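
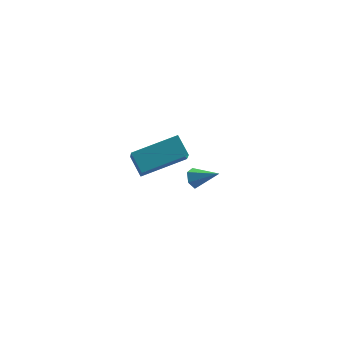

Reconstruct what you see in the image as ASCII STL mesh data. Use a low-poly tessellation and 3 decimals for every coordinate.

solid 
facet normal -0.720 0.462 -0.518
outer loop
vertex 0.095 -0.055 -3.599
vertex -0.196 0.009 -3.137
vertex 0.163 0.395 -3.292
endloop
endfacet
facet normal 0.881 0.169 -0.443
outer loop
vertex 0.095 -0.055 -3.599
vertex 0.163 0.395 -3.292
vertex 0.796 -0.629 -2.423
endloop
endfacet
facet normal -0.720 0.461 -0.518
outer loop
vertex 0.163 0.395 -3.292
vertex -0.196 0.009 -3.137
vertex -0.128 0.46 -2.83
endloop
endfacet
facet normal 0.660 0.680 0.320
outer loop
vertex 0.163 0.395 -3.292
vertex -0.128 0.46 -2.83
vertex 0.796 -0.629 -2.423
endloop
endfacet
facet normal -0.720 0.461 -0.518
outer loop
vertex -0.128 0.46 -2.83
vertex -0.196 0.009 -3.137
vertex -0.487 0.074 -2.675
endloop
endfacet
facet normal 0.015 0.361 0.932
outer loop
vertex -0.128 0.46 -2.83
vertex -0.487 0.074 -2.675
vertex 0.796 -0.629 -2.423
endloop
endfacet
facet normal -0.719 0.463 -0.518
outer loop
vertex -0.487 0.074 -2.675
vertex -0.196 0.009 -3.137
vertex -0.556 -0.377 -2.982
endloop
endfacet
facet normal -0.411 -0.469 0.782
outer loop
vertex -0.487 0.074 -2.675
vertex -0.556 -0.377 -2.982
vertex 0.796 -0.629 -2.423
endloop
endfacet
facet normal -0.720 0.464 -0.516
outer loop
vertex -0.556 -0.377 -2.982
vertex -0.196 0.009 -3.137
vertex -0.265 -0.441 -3.445
endloop
endfacet
facet normal -0.190 -0.982 0.016
outer loop
vertex -0.556 -0.377 -2.982
vertex -0.265 -0.441 -3.445
vertex 0.796 -0.629 -2.423
endloop
endfacet
facet normal -0.719 0.464 -0.517
outer loop
vertex -0.265 -0.441 -3.445
vertex -0.196 0.009 -3.137
vertex 0.095 -0.055 -3.599
endloop
endfacet
facet normal 0.456 -0.662 -0.595
outer loop
vertex -0.265 -0.441 -3.445
vertex 0.095 -0.055 -3.599
vertex 0.796 -0.629 -2.423
endloop
endfacet
facet normal -0.969 -0.106 -0.222
outer loop
vertex -3.89 -3.583 3.133
vertex -3.718 -2.677 1.95
vertex -3.657 -4.428 2.519
endloop
endfacet
facet normal -0.115 -0.604 0.788
outer loop
vertex -1.602 -4.203 2.99
vertex -3.89 -3.583 3.133
vertex -3.657 -4.428 2.519
endloop
endfacet
facet normal -0.969 -0.106 -0.222
outer loop
vertex -3.657 -4.428 2.519
vertex -3.718 -2.677 1.95
vertex -3.485 -3.522 1.336
endloop
endfacet
facet normal 0.218 -0.790 -0.573
outer loop
vertex -3.485 -3.522 1.336
vertex -1.602 -4.203 2.99
vertex -3.657 -4.428 2.519
endloop
endfacet
facet normal -0.218 0.790 0.573
outer loop
vertex -3.89 -3.583 3.133
vertex -1.663 -2.452 2.421
vertex -3.718 -2.677 1.95
endloop
endfacet
facet normal -0.115 -0.604 0.788
outer loop
vertex -1.835 -3.358 3.604
vertex -3.89 -3.583 3.133
vertex -1.602 -4.203 2.99
endloop
endfacet
facet normal -0.218 0.790 0.573
outer loop
vertex -1.835 -3.358 3.604
vertex -1.663 -2.452 2.421
vertex -3.89 -3.583 3.133
endloop
endfacet
facet normal 0.115 0.604 -0.788
outer loop
vertex -3.718 -2.677 1.95
vertex -1.663 -2.452 2.421
vertex -3.485 -3.522 1.336
endloop
endfacet
facet normal 0.218 -0.790 -0.573
outer loop
vertex -1.43 -3.297 1.807
vertex -1.602 -4.203 2.99
vertex -3.485 -3.522 1.336
endloop
endfacet
facet normal 0.115 0.604 -0.788
outer loop
vertex -3.485 -3.522 1.336
vertex -1.663 -2.452 2.421
vertex -1.43 -3.297 1.807
endloop
endfacet
facet normal 0.969 0.106 0.222
outer loop
vertex -1.43 -3.297 1.807
vertex -1.835 -3.358 3.604
vertex -1.602 -4.203 2.99
endloop
endfacet
facet normal 0.969 0.106 0.222
outer loop
vertex -1.663 -2.452 2.421
vertex -1.835 -3.358 3.604
vertex -1.43 -3.297 1.807
endloop
endfacet

endsolid


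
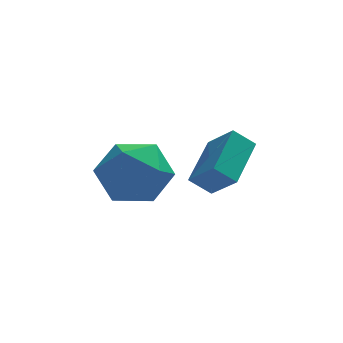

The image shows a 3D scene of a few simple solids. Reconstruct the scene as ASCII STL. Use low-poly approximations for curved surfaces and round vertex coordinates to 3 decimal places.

solid 
facet normal -0.755 0.138 0.641
outer loop
vertex 2.029 1.03 3.791
vertex 2.849 2.467 4.448
vertex 1.442 1.752 2.943
endloop
endfacet
facet normal -0.461 -0.807 -0.368
outer loop
vertex 2.091 1.633 2.392
vertex 2.029 1.03 3.791
vertex 1.442 1.752 2.943
endloop
endfacet
facet normal -0.755 0.138 0.641
outer loop
vertex 1.442 1.752 2.943
vertex 2.849 2.467 4.448
vertex 2.261 3.189 3.599
endloop
endfacet
facet normal -0.467 0.573 -0.673
outer loop
vertex 2.261 3.189 3.599
vertex 2.091 1.633 2.392
vertex 1.442 1.752 2.943
endloop
endfacet
facet normal 0.466 -0.574 0.673
outer loop
vertex 2.029 1.03 3.791
vertex 3.498 2.348 3.897
vertex 2.849 2.467 4.448
endloop
endfacet
facet normal -0.460 -0.808 -0.369
outer loop
vertex 2.679 0.911 3.241
vertex 2.029 1.03 3.791
vertex 2.091 1.633 2.392
endloop
endfacet
facet normal 0.466 -0.573 0.674
outer loop
vertex 2.679 0.911 3.241
vertex 3.498 2.348 3.897
vertex 2.029 1.03 3.791
endloop
endfacet
facet normal 0.461 0.808 0.368
outer loop
vertex 2.849 2.467 4.448
vertex 3.498 2.348 3.897
vertex 2.261 3.189 3.599
endloop
endfacet
facet normal -0.465 0.574 -0.674
outer loop
vertex 2.911 3.07 3.049
vertex 2.091 1.633 2.392
vertex 2.261 3.189 3.599
endloop
endfacet
facet normal 0.460 0.808 0.369
outer loop
vertex 2.261 3.189 3.599
vertex 3.498 2.348 3.897
vertex 2.911 3.07 3.049
endloop
endfacet
facet normal 0.755 -0.138 -0.641
outer loop
vertex 2.911 3.07 3.049
vertex 2.679 0.911 3.241
vertex 2.091 1.633 2.392
endloop
endfacet
facet normal 0.755 -0.138 -0.641
outer loop
vertex 3.498 2.348 3.897
vertex 2.679 0.911 3.241
vertex 2.911 3.07 3.049
endloop
endfacet
facet normal -0.695 0.175 0.697
outer loop
vertex -1.236 1.805 3.549
vertex -0.447 1.453 4.425
vertex -0.496 2.633 4.079
endloop
endfacet
facet normal -0.781 0.610 0.137
outer loop
vertex -1.236 1.805 3.549
vertex -0.496 2.633 4.079
vertex -0.684 2.665 2.864
endloop
endfacet
facet normal -0.872 0.206 -0.444
outer loop
vertex -1.236 1.805 3.549
vertex -0.684 2.665 2.864
vertex -0.752 1.505 2.459
endloop
endfacet
facet normal -0.844 -0.478 -0.243
outer loop
vertex -1.236 1.805 3.549
vertex -0.752 1.505 2.459
vertex -0.606 0.756 3.424
endloop
endfacet
facet normal -0.735 -0.496 0.462
outer loop
vertex -1.236 1.805 3.549
vertex -0.606 0.756 3.424
vertex -0.447 1.453 4.425
endloop
endfacet
facet normal -0.177 0.983 0.053
outer loop
vertex -0.684 2.665 2.864
vertex -0.496 2.633 4.079
vertex 0.446 2.844 3.316
endloop
endfacet
facet normal -0.040 0.280 0.959
outer loop
vertex -0.496 2.633 4.079
vertex -0.447 1.453 4.425
vertex 0.592 2.095 4.281
endloop
endfacet
facet normal -0.104 -0.808 0.579
outer loop
vertex -0.447 1.453 4.425
vertex -0.606 0.756 3.424
vertex 0.524 0.935 3.876
endloop
endfacet
facet normal -0.281 -0.778 -0.562
outer loop
vertex -0.606 0.756 3.424
vertex -0.752 1.505 2.459
vertex 0.336 0.967 2.661
endloop
endfacet
facet normal -0.326 0.329 -0.886
outer loop
vertex -0.752 1.505 2.459
vertex -0.684 2.665 2.864
vertex 0.287 2.147 2.315
endloop
endfacet
facet normal 0.844 0.478 0.243
outer loop
vertex 1.076 1.795 3.191
vertex 0.446 2.844 3.316
vertex 0.592 2.095 4.281
endloop
endfacet
facet normal 0.872 -0.206 0.444
outer loop
vertex 1.076 1.795 3.191
vertex 0.592 2.095 4.281
vertex 0.524 0.935 3.876
endloop
endfacet
facet normal 0.781 -0.610 -0.137
outer loop
vertex 1.076 1.795 3.191
vertex 0.524 0.935 3.876
vertex 0.336 0.967 2.661
endloop
endfacet
facet normal 0.695 -0.175 -0.697
outer loop
vertex 1.076 1.795 3.191
vertex 0.336 0.967 2.661
vertex 0.287 2.147 2.315
endloop
endfacet
facet normal 0.735 0.496 -0.462
outer loop
vertex 1.076 1.795 3.191
vertex 0.287 2.147 2.315
vertex 0.446 2.844 3.316
endloop
endfacet
facet normal 0.281 0.778 0.562
outer loop
vertex 0.592 2.095 4.281
vertex 0.446 2.844 3.316
vertex -0.496 2.633 4.079
endloop
endfacet
facet normal 0.326 -0.329 0.886
outer loop
vertex 0.524 0.935 3.876
vertex 0.592 2.095 4.281
vertex -0.447 1.453 4.425
endloop
endfacet
facet normal 0.177 -0.983 -0.053
outer loop
vertex 0.336 0.967 2.661
vertex 0.524 0.935 3.876
vertex -0.606 0.756 3.424
endloop
endfacet
facet normal 0.040 -0.280 -0.959
outer loop
vertex 0.287 2.147 2.315
vertex 0.336 0.967 2.661
vertex -0.752 1.505 2.459
endloop
endfacet
facet normal 0.104 0.808 -0.579
outer loop
vertex 0.446 2.844 3.316
vertex 0.287 2.147 2.315
vertex -0.684 2.665 2.864
endloop
endfacet

endsolid


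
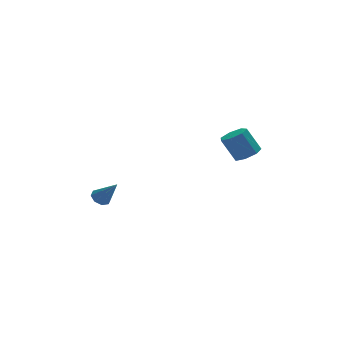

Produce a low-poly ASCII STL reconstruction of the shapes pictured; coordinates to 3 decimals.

solid 
facet normal 0.425 -0.248 -0.871
outer loop
vertex 4.349 2.035 0.935
vertex 3.793 1.602 0.787
vertex 3.874 2.3 0.628
endloop
endfacet
facet normal 0.492 0.871 -0.009
outer loop
vertex 4.349 2.035 0.935
vertex 3.874 2.3 0.628
vertex 3.743 2.39 2.18
endloop
endfacet
facet normal 0.492 0.871 -0.009
outer loop
vertex 3.743 2.39 2.18
vertex 3.874 2.3 0.628
vertex 3.268 2.655 1.873
endloop
endfacet
facet normal -0.424 0.249 0.871
outer loop
vertex 3.743 2.39 2.18
vertex 3.268 2.655 1.873
vertex 3.187 1.958 2.033
endloop
endfacet
facet normal 0.424 -0.248 -0.871
outer loop
vertex 3.874 2.3 0.628
vertex 3.793 1.602 0.787
vertex 3.338 2.039 0.441
endloop
endfacet
facet normal -0.290 0.874 -0.390
outer loop
vertex 3.874 2.3 0.628
vertex 3.338 2.039 0.441
vertex 3.268 2.655 1.873
endloop
endfacet
facet normal -0.288 0.875 -0.390
outer loop
vertex 3.268 2.655 1.873
vertex 3.338 2.039 0.441
vertex 2.731 2.395 1.686
endloop
endfacet
facet normal -0.424 0.249 0.871
outer loop
vertex 3.268 2.655 1.873
vertex 2.731 2.395 1.686
vertex 3.187 1.958 2.033
endloop
endfacet
facet normal 0.423 -0.249 -0.871
outer loop
vertex 3.338 2.039 0.441
vertex 3.793 1.602 0.787
vertex 3.144 1.45 0.515
endloop
endfacet
facet normal -0.851 0.220 -0.478
outer loop
vertex 3.338 2.039 0.441
vertex 3.144 1.45 0.515
vertex 2.731 2.395 1.686
endloop
endfacet
facet normal -0.851 0.219 -0.477
outer loop
vertex 2.731 2.395 1.686
vertex 3.144 1.45 0.515
vertex 2.538 1.805 1.76
endloop
endfacet
facet normal -0.425 0.248 0.871
outer loop
vertex 2.731 2.395 1.686
vertex 2.538 1.805 1.76
vertex 3.187 1.958 2.033
endloop
endfacet
facet normal 0.423 -0.249 -0.871
outer loop
vertex 3.144 1.45 0.515
vertex 3.793 1.602 0.787
vertex 3.439 0.975 0.794
endloop
endfacet
facet normal -0.773 -0.600 -0.205
outer loop
vertex 3.144 1.45 0.515
vertex 3.439 0.975 0.794
vertex 2.538 1.805 1.76
endloop
endfacet
facet normal -0.773 -0.601 -0.204
outer loop
vertex 2.538 1.805 1.76
vertex 3.439 0.975 0.794
vertex 2.833 1.331 2.04
endloop
endfacet
facet normal -0.425 0.250 0.870
outer loop
vertex 2.538 1.805 1.76
vertex 2.833 1.331 2.04
vertex 3.187 1.958 2.033
endloop
endfacet
facet normal 0.424 -0.249 -0.871
outer loop
vertex 3.439 0.975 0.794
vertex 3.793 1.602 0.787
vertex 4.001 0.973 1.068
endloop
endfacet
facet normal -0.112 -0.969 0.222
outer loop
vertex 3.439 0.975 0.794
vertex 4.001 0.973 1.068
vertex 2.833 1.331 2.04
endloop
endfacet
facet normal -0.113 -0.969 0.221
outer loop
vertex 2.833 1.331 2.04
vertex 4.001 0.973 1.068
vertex 3.395 1.328 2.314
endloop
endfacet
facet normal -0.423 0.249 0.871
outer loop
vertex 2.833 1.331 2.04
vertex 3.395 1.328 2.314
vertex 3.187 1.958 2.033
endloop
endfacet
facet normal 0.425 -0.249 -0.871
outer loop
vertex 4.001 0.973 1.068
vertex 3.793 1.602 0.787
vertex 4.406 1.444 1.131
endloop
endfacet
facet normal 0.632 -0.608 0.481
outer loop
vertex 4.001 0.973 1.068
vertex 4.406 1.444 1.131
vertex 3.395 1.328 2.314
endloop
endfacet
facet normal 0.633 -0.606 0.481
outer loop
vertex 3.395 1.328 2.314
vertex 4.406 1.444 1.131
vertex 3.8 1.8 2.376
endloop
endfacet
facet normal -0.423 0.249 0.871
outer loop
vertex 3.395 1.328 2.314
vertex 3.8 1.8 2.376
vertex 3.187 1.958 2.033
endloop
endfacet
facet normal 0.425 -0.248 -0.871
outer loop
vertex 4.406 1.444 1.131
vertex 3.793 1.602 0.787
vertex 4.349 2.035 0.935
endloop
endfacet
facet normal 0.901 0.212 0.378
outer loop
vertex 4.406 1.444 1.131
vertex 4.349 2.035 0.935
vertex 3.8 1.8 2.376
endloop
endfacet
facet normal 0.901 0.213 0.378
outer loop
vertex 3.8 1.8 2.376
vertex 4.349 2.035 0.935
vertex 3.743 2.39 2.18
endloop
endfacet
facet normal -0.423 0.249 0.871
outer loop
vertex 3.8 1.8 2.376
vertex 3.743 2.39 2.18
vertex 3.187 1.958 2.033
endloop
endfacet
facet normal -0.371 0.550 -0.748
outer loop
vertex -2.427 3.201 -1.987
vertex -2.922 3.155 -1.775
vertex -2.514 3.505 -1.72
endloop
endfacet
facet normal 0.975 0.205 0.084
outer loop
vertex -2.427 3.201 -1.987
vertex -2.514 3.505 -1.72
vertex -2.358 2.325 -0.645
endloop
endfacet
facet normal -0.371 0.550 -0.749
outer loop
vertex -2.514 3.505 -1.72
vertex -2.922 3.155 -1.775
vertex -2.84 3.604 -1.486
endloop
endfacet
facet normal 0.582 0.588 0.562
outer loop
vertex -2.514 3.505 -1.72
vertex -2.84 3.604 -1.486
vertex -2.358 2.325 -0.645
endloop
endfacet
facet normal -0.375 0.549 -0.747
outer loop
vertex -2.84 3.604 -1.486
vertex -2.922 3.155 -1.775
vertex -3.213 3.439 -1.42
endloop
endfacet
facet normal -0.083 0.526 0.847
outer loop
vertex -2.84 3.604 -1.486
vertex -3.213 3.439 -1.42
vertex -2.358 2.325 -0.645
endloop
endfacet
facet normal -0.374 0.550 -0.747
outer loop
vertex -3.213 3.439 -1.42
vertex -2.922 3.155 -1.775
vertex -3.416 3.108 -1.562
endloop
endfacet
facet normal -0.631 0.055 0.774
outer loop
vertex -3.213 3.439 -1.42
vertex -3.416 3.108 -1.562
vertex -2.358 2.325 -0.645
endloop
endfacet
facet normal -0.374 0.549 -0.747
outer loop
vertex -3.416 3.108 -1.562
vertex -2.922 3.155 -1.775
vertex -3.329 2.804 -1.829
endloop
endfacet
facet normal -0.741 -0.550 0.385
outer loop
vertex -3.416 3.108 -1.562
vertex -3.329 2.804 -1.829
vertex -2.358 2.325 -0.645
endloop
endfacet
facet normal -0.374 0.549 -0.748
outer loop
vertex -3.329 2.804 -1.829
vertex -2.922 3.155 -1.775
vertex -3.003 2.706 -2.064
endloop
endfacet
facet normal -0.347 -0.933 -0.093
outer loop
vertex -3.329 2.804 -1.829
vertex -3.003 2.706 -2.064
vertex -2.358 2.325 -0.645
endloop
endfacet
facet normal -0.372 0.549 -0.749
outer loop
vertex -3.003 2.706 -2.064
vertex -2.922 3.155 -1.775
vertex -2.63 2.87 -2.129
endloop
endfacet
facet normal 0.317 -0.870 -0.378
outer loop
vertex -3.003 2.706 -2.064
vertex -2.63 2.87 -2.129
vertex -2.358 2.325 -0.645
endloop
endfacet
facet normal -0.372 0.549 -0.749
outer loop
vertex -2.63 2.87 -2.129
vertex -2.922 3.155 -1.775
vertex -2.427 3.201 -1.987
endloop
endfacet
facet normal 0.865 -0.399 -0.305
outer loop
vertex -2.63 2.87 -2.129
vertex -2.427 3.201 -1.987
vertex -2.358 2.325 -0.645
endloop
endfacet

endsolid


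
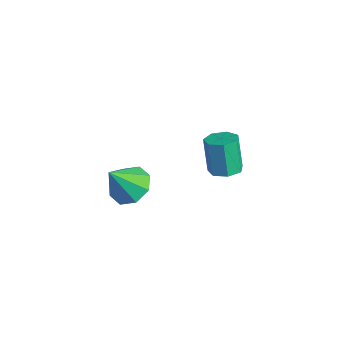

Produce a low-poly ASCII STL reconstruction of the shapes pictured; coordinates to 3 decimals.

solid 
facet normal 0.353 -0.092 -0.931
outer loop
vertex 0.323 3.281 -4.407
vertex -0.344 3.617 -4.693
vertex 0.337 3.972 -4.47
endloop
endfacet
facet normal 0.935 0.013 0.353
outer loop
vertex 0.323 3.281 -4.407
vertex 0.337 3.972 -4.47
vertex -0.309 3.447 -2.74
endloop
endfacet
facet normal 0.936 0.012 0.353
outer loop
vertex -0.309 3.447 -2.74
vertex 0.337 3.972 -4.47
vertex -0.294 4.138 -2.804
endloop
endfacet
facet normal -0.353 0.094 0.931
outer loop
vertex -0.309 3.447 -2.74
vertex -0.294 4.138 -2.804
vertex -0.976 3.783 -3.027
endloop
endfacet
facet normal 0.354 -0.094 -0.931
outer loop
vertex 0.337 3.972 -4.47
vertex -0.344 3.617 -4.693
vertex -0.161 4.396 -4.702
endloop
endfacet
facet normal 0.600 0.786 0.149
outer loop
vertex 0.337 3.972 -4.47
vertex -0.161 4.396 -4.702
vertex -0.294 4.138 -2.804
endloop
endfacet
facet normal 0.599 0.787 0.149
outer loop
vertex -0.294 4.138 -2.804
vertex -0.161 4.396 -4.702
vertex -0.793 4.562 -3.035
endloop
endfacet
facet normal -0.353 0.092 0.931
outer loop
vertex -0.294 4.138 -2.804
vertex -0.793 4.562 -3.035
vertex -0.976 3.783 -3.027
endloop
endfacet
facet normal 0.353 -0.094 -0.931
outer loop
vertex -0.161 4.396 -4.702
vertex -0.344 3.617 -4.693
vertex -0.798 4.233 -4.927
endloop
endfacet
facet normal -0.188 0.968 -0.168
outer loop
vertex -0.161 4.396 -4.702
vertex -0.798 4.233 -4.927
vertex -0.793 4.562 -3.035
endloop
endfacet
facet normal -0.189 0.968 -0.168
outer loop
vertex -0.793 4.562 -3.035
vertex -0.798 4.233 -4.927
vertex -1.429 4.399 -3.26
endloop
endfacet
facet normal -0.353 0.093 0.931
outer loop
vertex -0.793 4.562 -3.035
vertex -1.429 4.399 -3.26
vertex -0.976 3.783 -3.027
endloop
endfacet
facet normal 0.353 -0.093 -0.931
outer loop
vertex -0.798 4.233 -4.927
vertex -0.344 3.617 -4.693
vertex -1.093 3.607 -4.976
endloop
endfacet
facet normal -0.834 0.421 -0.357
outer loop
vertex -0.798 4.233 -4.927
vertex -1.093 3.607 -4.976
vertex -1.429 4.399 -3.26
endloop
endfacet
facet normal -0.834 0.421 -0.357
outer loop
vertex -1.429 4.399 -3.26
vertex -1.093 3.607 -4.976
vertex -1.724 3.773 -3.309
endloop
endfacet
facet normal -0.352 0.093 0.931
outer loop
vertex -1.429 4.399 -3.26
vertex -1.724 3.773 -3.309
vertex -0.976 3.783 -3.027
endloop
endfacet
facet normal 0.353 -0.093 -0.931
outer loop
vertex -1.093 3.607 -4.976
vertex -0.344 3.617 -4.693
vertex -0.824 2.988 -4.812
endloop
endfacet
facet normal -0.852 -0.444 -0.278
outer loop
vertex -1.093 3.607 -4.976
vertex -0.824 2.988 -4.812
vertex -1.724 3.773 -3.309
endloop
endfacet
facet normal -0.852 -0.444 -0.278
outer loop
vertex -1.724 3.773 -3.309
vertex -0.824 2.988 -4.812
vertex -1.455 3.154 -3.146
endloop
endfacet
facet normal -0.352 0.092 0.931
outer loop
vertex -1.724 3.773 -3.309
vertex -1.455 3.154 -3.146
vertex -0.976 3.783 -3.027
endloop
endfacet
facet normal 0.353 -0.093 -0.931
outer loop
vertex -0.824 2.988 -4.812
vertex -0.344 3.617 -4.693
vertex -0.194 2.843 -4.559
endloop
endfacet
facet normal -0.228 -0.974 0.011
outer loop
vertex -0.824 2.988 -4.812
vertex -0.194 2.843 -4.559
vertex -1.455 3.154 -3.146
endloop
endfacet
facet normal -0.228 -0.974 0.011
outer loop
vertex -1.455 3.154 -3.146
vertex -0.194 2.843 -4.559
vertex -0.825 3.009 -2.893
endloop
endfacet
facet normal -0.353 0.092 0.931
outer loop
vertex -1.455 3.154 -3.146
vertex -0.825 3.009 -2.893
vertex -0.976 3.783 -3.027
endloop
endfacet
facet normal 0.352 -0.093 -0.931
outer loop
vertex -0.194 2.843 -4.559
vertex -0.344 3.617 -4.693
vertex 0.323 3.281 -4.407
endloop
endfacet
facet normal 0.567 -0.770 0.292
outer loop
vertex -0.194 2.843 -4.559
vertex 0.323 3.281 -4.407
vertex -0.825 3.009 -2.893
endloop
endfacet
facet normal 0.567 -0.770 0.292
outer loop
vertex -0.825 3.009 -2.893
vertex 0.323 3.281 -4.407
vertex -0.309 3.447 -2.74
endloop
endfacet
facet normal -0.354 0.092 0.931
outer loop
vertex -0.825 3.009 -2.893
vertex -0.309 3.447 -2.74
vertex -0.976 3.783 -3.027
endloop
endfacet
facet normal 0.037 0.551 -0.834
outer loop
vertex 0.689 -2.445 -2.683
vertex 0.232 -1.675 -2.194
vertex 1.199 -1.962 -2.341
endloop
endfacet
facet normal 0.650 -0.754 0.096
outer loop
vertex 0.689 -2.445 -2.683
vertex 1.199 -1.962 -2.341
vertex 0.168 -2.645 -0.726
endloop
endfacet
facet normal 0.037 0.551 -0.834
outer loop
vertex 1.199 -1.962 -2.341
vertex 0.232 -1.675 -2.194
vertex 1.143 -1.312 -1.914
endloop
endfacet
facet normal 0.862 -0.225 0.455
outer loop
vertex 1.199 -1.962 -2.341
vertex 1.143 -1.312 -1.914
vertex 0.168 -2.645 -0.726
endloop
endfacet
facet normal 0.036 0.551 -0.833
outer loop
vertex 1.143 -1.312 -1.914
vertex 0.232 -1.675 -2.194
vertex 0.553 -0.874 -1.65
endloop
endfacet
facet normal 0.560 0.285 0.778
outer loop
vertex 1.143 -1.312 -1.914
vertex 0.553 -0.874 -1.65
vertex 0.168 -2.645 -0.726
endloop
endfacet
facet normal 0.037 0.551 -0.834
outer loop
vertex 0.553 -0.874 -1.65
vertex 0.232 -1.675 -2.194
vertex -0.225 -0.905 -1.705
endloop
endfacet
facet normal -0.081 0.475 0.876
outer loop
vertex 0.553 -0.874 -1.65
vertex -0.225 -0.905 -1.705
vertex 0.168 -2.645 -0.726
endloop
endfacet
facet normal 0.037 0.551 -0.834
outer loop
vertex -0.225 -0.905 -1.705
vertex 0.232 -1.675 -2.194
vertex -0.735 -1.387 -2.046
endloop
endfacet
facet normal -0.684 0.234 0.691
outer loop
vertex -0.225 -0.905 -1.705
vertex -0.735 -1.387 -2.046
vertex 0.168 -2.645 -0.726
endloop
endfacet
facet normal 0.036 0.550 -0.834
outer loop
vertex -0.735 -1.387 -2.046
vertex 0.232 -1.675 -2.194
vertex -0.679 -2.038 -2.473
endloop
endfacet
facet normal -0.896 -0.295 0.332
outer loop
vertex -0.735 -1.387 -2.046
vertex -0.679 -2.038 -2.473
vertex 0.168 -2.645 -0.726
endloop
endfacet
facet normal 0.036 0.551 -0.834
outer loop
vertex -0.679 -2.038 -2.473
vertex 0.232 -1.675 -2.194
vertex -0.089 -2.476 -2.737
endloop
endfacet
facet normal -0.594 -0.805 0.008
outer loop
vertex -0.679 -2.038 -2.473
vertex -0.089 -2.476 -2.737
vertex 0.168 -2.645 -0.726
endloop
endfacet
facet normal 0.036 0.551 -0.834
outer loop
vertex -0.089 -2.476 -2.737
vertex 0.232 -1.675 -2.194
vertex 0.689 -2.445 -2.683
endloop
endfacet
facet normal 0.046 -0.995 -0.089
outer loop
vertex -0.089 -2.476 -2.737
vertex 0.689 -2.445 -2.683
vertex 0.168 -2.645 -0.726
endloop
endfacet

endsolid


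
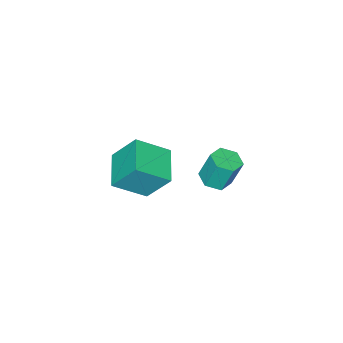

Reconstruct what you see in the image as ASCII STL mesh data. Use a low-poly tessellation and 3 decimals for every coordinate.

solid 
facet normal -0.639 0.528 -0.559
outer loop
vertex -0.815 -2.237 -0.365
vertex 0.619 -1.003 -0.838
vertex -0.378 -3.335 -1.903
endloop
endfacet
facet normal -0.736 -0.633 0.243
outer loop
vertex 0.881 -4.377 -0.802
vertex -0.815 -2.237 -0.365
vertex -0.378 -3.335 -1.903
endloop
endfacet
facet normal -0.639 0.528 -0.559
outer loop
vertex -0.378 -3.335 -1.903
vertex 0.619 -1.003 -0.838
vertex 1.056 -2.102 -2.376
endloop
endfacet
facet normal 0.225 -0.566 -0.793
outer loop
vertex 1.056 -2.102 -2.376
vertex 0.881 -4.377 -0.802
vertex -0.378 -3.335 -1.903
endloop
endfacet
facet normal -0.225 0.566 0.793
outer loop
vertex -0.815 -2.237 -0.365
vertex 1.878 -2.045 0.263
vertex 0.619 -1.003 -0.838
endloop
endfacet
facet normal -0.735 -0.632 0.243
outer loop
vertex 0.444 -3.278 0.736
vertex -0.815 -2.237 -0.365
vertex 0.881 -4.377 -0.802
endloop
endfacet
facet normal -0.225 0.566 0.793
outer loop
vertex 0.444 -3.278 0.736
vertex 1.878 -2.045 0.263
vertex -0.815 -2.237 -0.365
endloop
endfacet
facet normal 0.736 0.632 -0.243
outer loop
vertex 0.619 -1.003 -0.838
vertex 1.878 -2.045 0.263
vertex 1.056 -2.102 -2.376
endloop
endfacet
facet normal 0.225 -0.566 -0.793
outer loop
vertex 2.315 -3.143 -1.275
vertex 0.881 -4.377 -0.802
vertex 1.056 -2.102 -2.376
endloop
endfacet
facet normal 0.735 0.633 -0.243
outer loop
vertex 1.056 -2.102 -2.376
vertex 1.878 -2.045 0.263
vertex 2.315 -3.143 -1.275
endloop
endfacet
facet normal 0.639 -0.528 0.559
outer loop
vertex 2.315 -3.143 -1.275
vertex 0.444 -3.278 0.736
vertex 0.881 -4.377 -0.802
endloop
endfacet
facet normal 0.639 -0.529 0.559
outer loop
vertex 1.878 -2.045 0.263
vertex 0.444 -3.278 0.736
vertex 2.315 -3.143 -1.275
endloop
endfacet
facet normal 0.137 -0.301 -0.944
outer loop
vertex 2.011 2.073 1.829
vertex 1.248 2.023 1.734
vertex 1.613 2.682 1.577
endloop
endfacet
facet normal 0.845 0.533 -0.047
outer loop
vertex 2.011 2.073 1.829
vertex 1.613 2.682 1.577
vertex 1.794 2.548 3.32
endloop
endfacet
facet normal 0.846 0.532 -0.047
outer loop
vertex 1.794 2.548 3.32
vertex 1.613 2.682 1.577
vertex 1.397 3.157 3.069
endloop
endfacet
facet normal -0.137 0.300 0.944
outer loop
vertex 1.794 2.548 3.32
vertex 1.397 3.157 3.069
vertex 1.032 2.497 3.226
endloop
endfacet
facet normal 0.136 -0.300 -0.944
outer loop
vertex 1.613 2.682 1.577
vertex 1.248 2.023 1.734
vertex 0.85 2.632 1.483
endloop
endfacet
facet normal -0.025 0.952 -0.307
outer loop
vertex 1.613 2.682 1.577
vertex 0.85 2.632 1.483
vertex 1.397 3.157 3.069
endloop
endfacet
facet normal -0.024 0.952 -0.307
outer loop
vertex 1.397 3.157 3.069
vertex 0.85 2.632 1.483
vertex 0.634 3.107 2.974
endloop
endfacet
facet normal -0.137 0.300 0.944
outer loop
vertex 1.397 3.157 3.069
vertex 0.634 3.107 2.974
vertex 1.032 2.497 3.226
endloop
endfacet
facet normal 0.137 -0.300 -0.944
outer loop
vertex 0.85 2.632 1.483
vertex 1.248 2.023 1.734
vertex 0.486 1.972 1.64
endloop
endfacet
facet normal -0.870 0.418 -0.259
outer loop
vertex 0.85 2.632 1.483
vertex 0.486 1.972 1.64
vertex 0.634 3.107 2.974
endloop
endfacet
facet normal -0.870 0.419 -0.260
outer loop
vertex 0.634 3.107 2.974
vertex 0.486 1.972 1.64
vertex 0.269 2.447 3.131
endloop
endfacet
facet normal -0.137 0.300 0.944
outer loop
vertex 0.634 3.107 2.974
vertex 0.269 2.447 3.131
vertex 1.032 2.497 3.226
endloop
endfacet
facet normal 0.137 -0.300 -0.944
outer loop
vertex 0.486 1.972 1.64
vertex 1.248 2.023 1.734
vertex 0.883 1.363 1.891
endloop
endfacet
facet normal -0.845 -0.532 0.046
outer loop
vertex 0.486 1.972 1.64
vertex 0.883 1.363 1.891
vertex 0.269 2.447 3.131
endloop
endfacet
facet normal -0.845 -0.533 0.047
outer loop
vertex 0.269 2.447 3.131
vertex 0.883 1.363 1.891
vertex 0.667 1.838 3.383
endloop
endfacet
facet normal -0.137 0.301 0.944
outer loop
vertex 0.269 2.447 3.131
vertex 0.667 1.838 3.383
vertex 1.032 2.497 3.226
endloop
endfacet
facet normal 0.137 -0.300 -0.944
outer loop
vertex 0.883 1.363 1.891
vertex 1.248 2.023 1.734
vertex 1.646 1.413 1.986
endloop
endfacet
facet normal 0.024 -0.952 0.306
outer loop
vertex 0.883 1.363 1.891
vertex 1.646 1.413 1.986
vertex 0.667 1.838 3.383
endloop
endfacet
facet normal 0.025 -0.951 0.307
outer loop
vertex 0.667 1.838 3.383
vertex 1.646 1.413 1.986
vertex 1.43 1.888 3.477
endloop
endfacet
facet normal -0.136 0.300 0.944
outer loop
vertex 0.667 1.838 3.383
vertex 1.43 1.888 3.477
vertex 1.032 2.497 3.226
endloop
endfacet
facet normal 0.137 -0.300 -0.944
outer loop
vertex 1.646 1.413 1.986
vertex 1.248 2.023 1.734
vertex 2.011 2.073 1.829
endloop
endfacet
facet normal 0.870 -0.419 0.260
outer loop
vertex 1.646 1.413 1.986
vertex 2.011 2.073 1.829
vertex 1.43 1.888 3.477
endloop
endfacet
facet normal 0.870 -0.418 0.260
outer loop
vertex 1.43 1.888 3.477
vertex 2.011 2.073 1.829
vertex 1.794 2.548 3.32
endloop
endfacet
facet normal -0.137 0.300 0.944
outer loop
vertex 1.43 1.888 3.477
vertex 1.794 2.548 3.32
vertex 1.032 2.497 3.226
endloop
endfacet

endsolid


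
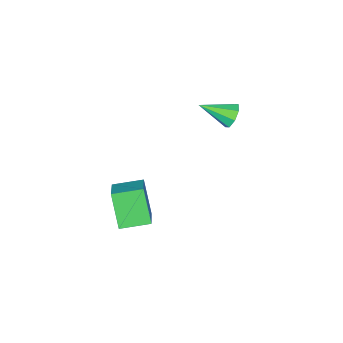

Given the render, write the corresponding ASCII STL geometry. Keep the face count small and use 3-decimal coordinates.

solid 
facet normal -0.838 0.524 0.154
outer loop
vertex 1.171 -1.589 -1.867
vertex 1.455 -0.692 -3.377
vertex 0.257 -2.79 -2.753
endloop
endfacet
facet normal -0.160 -0.504 0.849
outer loop
vertex 1.405 -3.508 -2.963
vertex 1.171 -1.589 -1.867
vertex 0.257 -2.79 -2.753
endloop
endfacet
facet normal -0.838 0.524 0.153
outer loop
vertex 0.257 -2.79 -2.753
vertex 1.455 -0.692 -3.377
vertex 0.542 -1.893 -4.263
endloop
endfacet
facet normal -0.522 -0.686 -0.506
outer loop
vertex 0.542 -1.893 -4.263
vertex 1.405 -3.508 -2.963
vertex 0.257 -2.79 -2.753
endloop
endfacet
facet normal 0.522 0.687 0.506
outer loop
vertex 1.171 -1.589 -1.867
vertex 2.603 -1.41 -3.587
vertex 1.455 -0.692 -3.377
endloop
endfacet
facet normal -0.160 -0.504 0.849
outer loop
vertex 2.318 -2.307 -2.077
vertex 1.171 -1.589 -1.867
vertex 1.405 -3.508 -2.963
endloop
endfacet
facet normal 0.522 0.686 0.506
outer loop
vertex 2.318 -2.307 -2.077
vertex 2.603 -1.41 -3.587
vertex 1.171 -1.589 -1.867
endloop
endfacet
facet normal 0.160 0.504 -0.849
outer loop
vertex 1.455 -0.692 -3.377
vertex 2.603 -1.41 -3.587
vertex 0.542 -1.893 -4.263
endloop
endfacet
facet normal -0.522 -0.686 -0.506
outer loop
vertex 1.689 -2.611 -4.473
vertex 1.405 -3.508 -2.963
vertex 0.542 -1.893 -4.263
endloop
endfacet
facet normal 0.160 0.504 -0.849
outer loop
vertex 0.542 -1.893 -4.263
vertex 2.603 -1.41 -3.587
vertex 1.689 -2.611 -4.473
endloop
endfacet
facet normal 0.838 -0.524 -0.154
outer loop
vertex 1.689 -2.611 -4.473
vertex 2.318 -2.307 -2.077
vertex 1.405 -3.508 -2.963
endloop
endfacet
facet normal 0.838 -0.524 -0.153
outer loop
vertex 2.603 -1.41 -3.587
vertex 2.318 -2.307 -2.077
vertex 1.689 -2.611 -4.473
endloop
endfacet
facet normal -0.694 0.567 -0.444
outer loop
vertex -3.619 -2.113 -0.883
vertex -4.001 -2.15 -0.334
vertex -3.522 -1.734 -0.551
endloop
endfacet
facet normal 0.900 0.134 -0.416
outer loop
vertex -3.619 -2.113 -0.883
vertex -3.522 -1.734 -0.551
vertex -2.899 -3.05 0.374
endloop
endfacet
facet normal -0.693 0.566 -0.446
outer loop
vertex -3.522 -1.734 -0.551
vertex -4.001 -2.15 -0.334
vertex -3.707 -1.599 -0.092
endloop
endfacet
facet normal 0.833 0.522 0.182
outer loop
vertex -3.522 -1.734 -0.551
vertex -3.707 -1.599 -0.092
vertex -2.899 -3.05 0.374
endloop
endfacet
facet normal -0.694 0.566 -0.445
outer loop
vertex -3.707 -1.599 -0.092
vertex -4.001 -2.15 -0.334
vertex -4.063 -1.786 0.225
endloop
endfacet
facet normal 0.427 0.483 0.764
outer loop
vertex -3.707 -1.599 -0.092
vertex -4.063 -1.786 0.225
vertex -2.899 -3.05 0.374
endloop
endfacet
facet normal -0.693 0.567 -0.446
outer loop
vertex -4.063 -1.786 0.225
vertex -4.001 -2.15 -0.334
vertex -4.384 -2.186 0.215
endloop
endfacet
facet normal -0.083 0.041 0.996
outer loop
vertex -4.063 -1.786 0.225
vertex -4.384 -2.186 0.215
vertex -2.899 -3.05 0.374
endloop
endfacet
facet normal -0.693 0.566 -0.446
outer loop
vertex -4.384 -2.186 0.215
vertex -4.001 -2.15 -0.334
vertex -4.48 -2.565 -0.117
endloop
endfacet
facet normal -0.397 -0.546 0.738
outer loop
vertex -4.384 -2.186 0.215
vertex -4.48 -2.565 -0.117
vertex -2.899 -3.05 0.374
endloop
endfacet
facet normal -0.693 0.567 -0.446
outer loop
vertex -4.48 -2.565 -0.117
vertex -4.001 -2.15 -0.334
vertex -4.296 -2.701 -0.576
endloop
endfacet
facet normal -0.331 -0.933 0.144
outer loop
vertex -4.48 -2.565 -0.117
vertex -4.296 -2.701 -0.576
vertex -2.899 -3.05 0.374
endloop
endfacet
facet normal -0.693 0.567 -0.446
outer loop
vertex -4.296 -2.701 -0.576
vertex -4.001 -2.15 -0.334
vertex -3.939 -2.514 -0.893
endloop
endfacet
facet normal 0.077 -0.894 -0.441
outer loop
vertex -4.296 -2.701 -0.576
vertex -3.939 -2.514 -0.893
vertex -2.899 -3.05 0.374
endloop
endfacet
facet normal -0.694 0.565 -0.445
outer loop
vertex -3.939 -2.514 -0.893
vertex -4.001 -2.15 -0.334
vertex -3.619 -2.113 -0.883
endloop
endfacet
facet normal 0.587 -0.451 -0.672
outer loop
vertex -3.939 -2.514 -0.893
vertex -3.619 -2.113 -0.883
vertex -2.899 -3.05 0.374
endloop
endfacet

endsolid


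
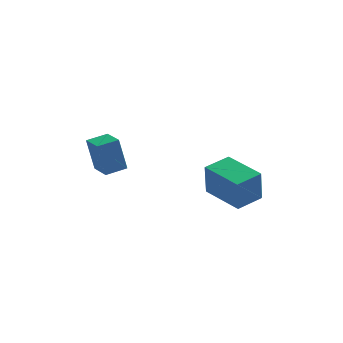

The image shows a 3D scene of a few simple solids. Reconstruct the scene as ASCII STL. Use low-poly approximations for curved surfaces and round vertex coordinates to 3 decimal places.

solid 
facet normal -0.768 0.633 0.098
outer loop
vertex 1.452 -1.094 1.905
vertex 2.279 -0.119 2.082
vertex 1.472 -0.832 0.368
endloop
endfacet
facet normal -0.641 -0.755 -0.137
outer loop
vertex 2.961 -2.061 0.178
vertex 1.452 -1.094 1.905
vertex 1.472 -0.832 0.368
endloop
endfacet
facet normal -0.768 0.633 0.098
outer loop
vertex 1.472 -0.832 0.368
vertex 2.279 -0.119 2.082
vertex 2.299 0.143 0.544
endloop
endfacet
facet normal 0.012 0.167 -0.986
outer loop
vertex 2.299 0.143 0.544
vertex 2.961 -2.061 0.178
vertex 1.472 -0.832 0.368
endloop
endfacet
facet normal -0.013 -0.168 0.986
outer loop
vertex 1.452 -1.094 1.905
vertex 3.768 -1.348 1.892
vertex 2.279 -0.119 2.082
endloop
endfacet
facet normal -0.641 -0.755 -0.137
outer loop
vertex 2.941 -2.323 1.716
vertex 1.452 -1.094 1.905
vertex 2.961 -2.061 0.178
endloop
endfacet
facet normal -0.013 -0.167 0.986
outer loop
vertex 2.941 -2.323 1.716
vertex 3.768 -1.348 1.892
vertex 1.452 -1.094 1.905
endloop
endfacet
facet normal 0.641 0.755 0.137
outer loop
vertex 2.279 -0.119 2.082
vertex 3.768 -1.348 1.892
vertex 2.299 0.143 0.544
endloop
endfacet
facet normal 0.013 0.168 -0.986
outer loop
vertex 3.788 -1.086 0.355
vertex 2.961 -2.061 0.178
vertex 2.299 0.143 0.544
endloop
endfacet
facet normal 0.641 0.755 0.137
outer loop
vertex 2.299 0.143 0.544
vertex 3.768 -1.348 1.892
vertex 3.788 -1.086 0.355
endloop
endfacet
facet normal 0.768 -0.633 -0.098
outer loop
vertex 3.788 -1.086 0.355
vertex 2.941 -2.323 1.716
vertex 2.961 -2.061 0.178
endloop
endfacet
facet normal 0.768 -0.633 -0.098
outer loop
vertex 3.768 -1.348 1.892
vertex 2.941 -2.323 1.716
vertex 3.788 -1.086 0.355
endloop
endfacet
facet normal -0.783 -0.603 -0.154
outer loop
vertex -2.245 -4.257 4.387
vertex -2.878 -3.396 4.233
vertex -1.918 -4.291 2.862
endloop
endfacet
facet normal 0.586 -0.797 0.143
outer loop
vertex -1.182 -3.724 3.007
vertex -2.245 -4.257 4.387
vertex -1.918 -4.291 2.862
endloop
endfacet
facet normal -0.783 -0.603 -0.155
outer loop
vertex -1.918 -4.291 2.862
vertex -2.878 -3.396 4.233
vertex -2.551 -3.429 2.708
endloop
endfacet
facet normal 0.209 -0.021 -0.978
outer loop
vertex -2.551 -3.429 2.708
vertex -1.182 -3.724 3.007
vertex -1.918 -4.291 2.862
endloop
endfacet
facet normal -0.209 0.021 0.978
outer loop
vertex -2.245 -4.257 4.387
vertex -2.142 -2.829 4.378
vertex -2.878 -3.396 4.233
endloop
endfacet
facet normal 0.586 -0.798 0.143
outer loop
vertex -1.509 -3.691 4.532
vertex -2.245 -4.257 4.387
vertex -1.182 -3.724 3.007
endloop
endfacet
facet normal -0.209 0.021 0.978
outer loop
vertex -1.509 -3.691 4.532
vertex -2.142 -2.829 4.378
vertex -2.245 -4.257 4.387
endloop
endfacet
facet normal -0.586 0.797 -0.143
outer loop
vertex -2.878 -3.396 4.233
vertex -2.142 -2.829 4.378
vertex -2.551 -3.429 2.708
endloop
endfacet
facet normal 0.209 -0.021 -0.978
outer loop
vertex -1.815 -2.863 2.853
vertex -1.182 -3.724 3.007
vertex -2.551 -3.429 2.708
endloop
endfacet
facet normal -0.585 0.798 -0.143
outer loop
vertex -2.551 -3.429 2.708
vertex -2.142 -2.829 4.378
vertex -1.815 -2.863 2.853
endloop
endfacet
facet normal 0.783 0.603 0.155
outer loop
vertex -1.815 -2.863 2.853
vertex -1.509 -3.691 4.532
vertex -1.182 -3.724 3.007
endloop
endfacet
facet normal 0.783 0.603 0.154
outer loop
vertex -2.142 -2.829 4.378
vertex -1.509 -3.691 4.532
vertex -1.815 -2.863 2.853
endloop
endfacet

endsolid


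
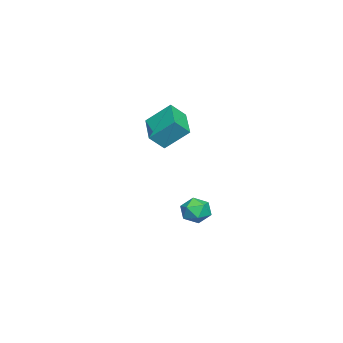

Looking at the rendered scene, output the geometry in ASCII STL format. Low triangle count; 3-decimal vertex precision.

solid 
facet normal 0.421 0.018 0.907
outer loop
vertex -2.574 -0.903 -1.259
vertex -2.982 -1.495 -1.058
vertex -2.31 -1.593 -1.368
endloop
endfacet
facet normal 0.871 0.268 0.412
outer loop
vertex -2.574 -0.903 -1.259
vertex -2.31 -1.593 -1.368
vertex -2.221 -1.072 -1.895
endloop
endfacet
facet normal 0.560 0.824 0.092
outer loop
vertex -2.574 -0.903 -1.259
vertex -2.221 -1.072 -1.895
vertex -2.838 -0.651 -1.91
endloop
endfacet
facet normal -0.084 0.917 0.389
outer loop
vertex -2.574 -0.903 -1.259
vertex -2.838 -0.651 -1.91
vertex -3.308 -0.913 -1.393
endloop
endfacet
facet normal -0.169 0.419 0.892
outer loop
vertex -2.574 -0.903 -1.259
vertex -3.308 -0.913 -1.393
vertex -2.982 -1.495 -1.058
endloop
endfacet
facet normal 0.967 -0.244 -0.078
outer loop
vertex -2.221 -1.072 -1.895
vertex -2.31 -1.593 -1.368
vertex -2.412 -1.767 -2.087
endloop
endfacet
facet normal 0.239 -0.648 0.723
outer loop
vertex -2.31 -1.593 -1.368
vertex -2.982 -1.495 -1.058
vertex -2.882 -2.029 -1.57
endloop
endfacet
facet normal -0.714 0.003 0.700
outer loop
vertex -2.982 -1.495 -1.058
vertex -3.308 -0.913 -1.393
vertex -3.499 -1.608 -1.585
endloop
endfacet
facet normal -0.576 0.809 -0.114
outer loop
vertex -3.308 -0.913 -1.393
vertex -2.838 -0.651 -1.91
vertex -3.41 -1.087 -2.112
endloop
endfacet
facet normal 0.463 0.657 -0.595
outer loop
vertex -2.838 -0.651 -1.91
vertex -2.221 -1.072 -1.895
vertex -2.738 -1.185 -2.422
endloop
endfacet
facet normal 0.084 -0.917 -0.389
outer loop
vertex -3.146 -1.777 -2.221
vertex -2.412 -1.767 -2.087
vertex -2.882 -2.029 -1.57
endloop
endfacet
facet normal -0.560 -0.824 -0.092
outer loop
vertex -3.146 -1.777 -2.221
vertex -2.882 -2.029 -1.57
vertex -3.499 -1.608 -1.585
endloop
endfacet
facet normal -0.871 -0.268 -0.412
outer loop
vertex -3.146 -1.777 -2.221
vertex -3.499 -1.608 -1.585
vertex -3.41 -1.087 -2.112
endloop
endfacet
facet normal -0.421 -0.018 -0.907
outer loop
vertex -3.146 -1.777 -2.221
vertex -3.41 -1.087 -2.112
vertex -2.738 -1.185 -2.422
endloop
endfacet
facet normal 0.169 -0.419 -0.892
outer loop
vertex -3.146 -1.777 -2.221
vertex -2.738 -1.185 -2.422
vertex -2.412 -1.767 -2.087
endloop
endfacet
facet normal 0.576 -0.809 0.114
outer loop
vertex -2.882 -2.029 -1.57
vertex -2.412 -1.767 -2.087
vertex -2.31 -1.593 -1.368
endloop
endfacet
facet normal -0.463 -0.657 0.595
outer loop
vertex -3.499 -1.608 -1.585
vertex -2.882 -2.029 -1.57
vertex -2.982 -1.495 -1.058
endloop
endfacet
facet normal -0.967 0.244 0.078
outer loop
vertex -3.41 -1.087 -2.112
vertex -3.499 -1.608 -1.585
vertex -3.308 -0.913 -1.393
endloop
endfacet
facet normal -0.239 0.648 -0.723
outer loop
vertex -2.738 -1.185 -2.422
vertex -3.41 -1.087 -2.112
vertex -2.838 -0.651 -1.91
endloop
endfacet
facet normal 0.714 -0.003 -0.700
outer loop
vertex -2.412 -1.767 -2.087
vertex -2.738 -1.185 -2.422
vertex -2.221 -1.072 -1.895
endloop
endfacet
facet normal -0.436 0.572 -0.695
outer loop
vertex -2.512 -1.684 3.886
vertex -1.036 -1.091 3.449
vertex -2.373 -2.731 2.938
endloop
endfacet
facet normal -0.895 -0.359 0.265
outer loop
vertex -1.964 -3.269 3.591
vertex -2.512 -1.684 3.886
vertex -2.373 -2.731 2.938
endloop
endfacet
facet normal -0.436 0.572 -0.695
outer loop
vertex -2.373 -2.731 2.938
vertex -1.036 -1.091 3.449
vertex -0.897 -2.139 2.5
endloop
endfacet
facet normal 0.097 -0.737 -0.668
outer loop
vertex -0.897 -2.139 2.5
vertex -1.964 -3.269 3.591
vertex -2.373 -2.731 2.938
endloop
endfacet
facet normal -0.098 0.737 0.669
outer loop
vertex -2.512 -1.684 3.886
vertex -0.627 -1.629 4.102
vertex -1.036 -1.091 3.449
endloop
endfacet
facet normal -0.895 -0.359 0.265
outer loop
vertex -2.103 -2.221 4.54
vertex -2.512 -1.684 3.886
vertex -1.964 -3.269 3.591
endloop
endfacet
facet normal -0.098 0.738 0.667
outer loop
vertex -2.103 -2.221 4.54
vertex -0.627 -1.629 4.102
vertex -2.512 -1.684 3.886
endloop
endfacet
facet normal 0.895 0.359 -0.265
outer loop
vertex -1.036 -1.091 3.449
vertex -0.627 -1.629 4.102
vertex -0.897 -2.139 2.5
endloop
endfacet
facet normal 0.099 -0.738 -0.668
outer loop
vertex -0.488 -2.676 3.154
vertex -1.964 -3.269 3.591
vertex -0.897 -2.139 2.5
endloop
endfacet
facet normal 0.895 0.359 -0.265
outer loop
vertex -0.897 -2.139 2.5
vertex -0.627 -1.629 4.102
vertex -0.488 -2.676 3.154
endloop
endfacet
facet normal 0.436 -0.572 0.695
outer loop
vertex -0.488 -2.676 3.154
vertex -2.103 -2.221 4.54
vertex -1.964 -3.269 3.591
endloop
endfacet
facet normal 0.436 -0.572 0.695
outer loop
vertex -0.627 -1.629 4.102
vertex -2.103 -2.221 4.54
vertex -0.488 -2.676 3.154
endloop
endfacet

endsolid


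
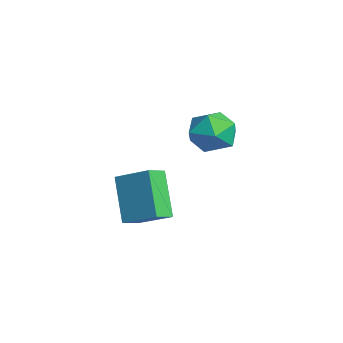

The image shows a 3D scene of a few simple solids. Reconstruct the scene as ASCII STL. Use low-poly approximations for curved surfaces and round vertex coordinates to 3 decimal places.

solid 
facet normal -0.603 0.039 0.797
outer loop
vertex -1.039 -2.424 -1.592
vertex -1.435 -1.774 -1.924
vertex -1.934 -3.293 -2.227
endloop
endfacet
facet normal 0.477 -0.783 0.400
outer loop
vertex -0.805 -3.366 -3.716
vertex -1.039 -2.424 -1.592
vertex -1.934 -3.293 -2.227
endloop
endfacet
facet normal -0.603 0.039 0.797
outer loop
vertex -1.934 -3.293 -2.227
vertex -1.435 -1.774 -1.924
vertex -2.33 -2.643 -2.559
endloop
endfacet
facet normal -0.639 -0.621 -0.454
outer loop
vertex -2.33 -2.643 -2.559
vertex -0.805 -3.366 -3.716
vertex -1.934 -3.293 -2.227
endloop
endfacet
facet normal 0.639 0.621 0.454
outer loop
vertex -1.039 -2.424 -1.592
vertex -0.306 -1.847 -3.413
vertex -1.435 -1.774 -1.924
endloop
endfacet
facet normal 0.477 -0.783 0.400
outer loop
vertex 0.09 -2.497 -3.081
vertex -1.039 -2.424 -1.592
vertex -0.805 -3.366 -3.716
endloop
endfacet
facet normal 0.639 0.621 0.454
outer loop
vertex 0.09 -2.497 -3.081
vertex -0.306 -1.847 -3.413
vertex -1.039 -2.424 -1.592
endloop
endfacet
facet normal -0.477 0.783 -0.400
outer loop
vertex -1.435 -1.774 -1.924
vertex -0.306 -1.847 -3.413
vertex -2.33 -2.643 -2.559
endloop
endfacet
facet normal -0.639 -0.621 -0.454
outer loop
vertex -1.201 -2.716 -4.048
vertex -0.805 -3.366 -3.716
vertex -2.33 -2.643 -2.559
endloop
endfacet
facet normal -0.477 0.783 -0.400
outer loop
vertex -2.33 -2.643 -2.559
vertex -0.306 -1.847 -3.413
vertex -1.201 -2.716 -4.048
endloop
endfacet
facet normal 0.603 -0.039 -0.797
outer loop
vertex -1.201 -2.716 -4.048
vertex 0.09 -2.497 -3.081
vertex -0.805 -3.366 -3.716
endloop
endfacet
facet normal 0.603 -0.039 -0.797
outer loop
vertex -0.306 -1.847 -3.413
vertex 0.09 -2.497 -3.081
vertex -1.201 -2.716 -4.048
endloop
endfacet
facet normal -0.133 0.894 0.428
outer loop
vertex -0.136 0.141 0.224
vertex -0.434 -0.264 0.976
vertex 0.447 -0.085 0.877
endloop
endfacet
facet normal 0.402 0.914 -0.043
outer loop
vertex -0.136 0.141 0.224
vertex 0.447 -0.085 0.877
vertex 0.664 -0.221 0.01
endloop
endfacet
facet normal 0.144 0.720 -0.679
outer loop
vertex -0.136 0.141 0.224
vertex 0.664 -0.221 0.01
vertex -0.082 -0.484 -0.427
endloop
endfacet
facet normal -0.551 0.579 -0.601
outer loop
vertex -0.136 0.141 0.224
vertex -0.082 -0.484 -0.427
vertex -0.761 -0.51 0.17
endloop
endfacet
facet normal -0.722 0.687 0.084
outer loop
vertex -0.136 0.141 0.224
vertex -0.761 -0.51 0.17
vertex -0.434 -0.264 0.976
endloop
endfacet
facet normal 0.889 0.431 0.155
outer loop
vertex 0.664 -0.221 0.01
vertex 0.447 -0.085 0.877
vertex 0.861 -0.85 0.63
endloop
endfacet
facet normal 0.022 0.398 0.917
outer loop
vertex 0.447 -0.085 0.877
vertex -0.434 -0.264 0.976
vertex 0.182 -0.876 1.227
endloop
endfacet
facet normal -0.931 0.062 0.359
outer loop
vertex -0.434 -0.264 0.976
vertex -0.761 -0.51 0.17
vertex -0.564 -1.139 0.79
endloop
endfacet
facet normal -0.654 -0.112 -0.748
outer loop
vertex -0.761 -0.51 0.17
vertex -0.082 -0.484 -0.427
vertex -0.347 -1.275 -0.077
endloop
endfacet
facet normal 0.471 0.116 -0.874
outer loop
vertex -0.082 -0.484 -0.427
vertex 0.664 -0.221 0.01
vertex 0.534 -1.096 -0.176
endloop
endfacet
facet normal 0.551 -0.579 0.601
outer loop
vertex 0.236 -1.501 0.576
vertex 0.861 -0.85 0.63
vertex 0.182 -0.876 1.227
endloop
endfacet
facet normal -0.144 -0.720 0.679
outer loop
vertex 0.236 -1.501 0.576
vertex 0.182 -0.876 1.227
vertex -0.564 -1.139 0.79
endloop
endfacet
facet normal -0.402 -0.914 0.043
outer loop
vertex 0.236 -1.501 0.576
vertex -0.564 -1.139 0.79
vertex -0.347 -1.275 -0.077
endloop
endfacet
facet normal 0.133 -0.894 -0.428
outer loop
vertex 0.236 -1.501 0.576
vertex -0.347 -1.275 -0.077
vertex 0.534 -1.096 -0.176
endloop
endfacet
facet normal 0.722 -0.687 -0.084
outer loop
vertex 0.236 -1.501 0.576
vertex 0.534 -1.096 -0.176
vertex 0.861 -0.85 0.63
endloop
endfacet
facet normal 0.654 0.112 0.748
outer loop
vertex 0.182 -0.876 1.227
vertex 0.861 -0.85 0.63
vertex 0.447 -0.085 0.877
endloop
endfacet
facet normal -0.471 -0.116 0.874
outer loop
vertex -0.564 -1.139 0.79
vertex 0.182 -0.876 1.227
vertex -0.434 -0.264 0.976
endloop
endfacet
facet normal -0.889 -0.431 -0.155
outer loop
vertex -0.347 -1.275 -0.077
vertex -0.564 -1.139 0.79
vertex -0.761 -0.51 0.17
endloop
endfacet
facet normal -0.022 -0.398 -0.917
outer loop
vertex 0.534 -1.096 -0.176
vertex -0.347 -1.275 -0.077
vertex -0.082 -0.484 -0.427
endloop
endfacet
facet normal 0.931 -0.062 -0.359
outer loop
vertex 0.861 -0.85 0.63
vertex 0.534 -1.096 -0.176
vertex 0.664 -0.221 0.01
endloop
endfacet

endsolid


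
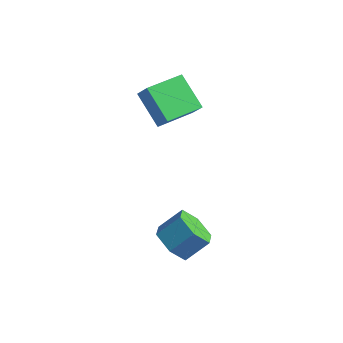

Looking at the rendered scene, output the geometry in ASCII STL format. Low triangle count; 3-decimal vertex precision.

solid 
facet normal -0.601 0.146 -0.786
outer loop
vertex -5.124 0.882 1.048
vertex -4.535 2.674 0.931
vertex -3.74 0.351 -0.109
endloop
endfacet
facet normal -0.312 -0.948 0.062
outer loop
vertex -3.145 0.206 0.669
vertex -5.124 0.882 1.048
vertex -3.74 0.351 -0.109
endloop
endfacet
facet normal -0.601 0.146 -0.786
outer loop
vertex -3.74 0.351 -0.109
vertex -4.535 2.674 0.931
vertex -3.151 2.143 -0.226
endloop
endfacet
facet normal 0.736 -0.282 -0.615
outer loop
vertex -3.151 2.143 -0.226
vertex -3.145 0.206 0.669
vertex -3.74 0.351 -0.109
endloop
endfacet
facet normal -0.736 0.282 0.615
outer loop
vertex -5.124 0.882 1.048
vertex -3.94 2.529 1.709
vertex -4.535 2.674 0.931
endloop
endfacet
facet normal -0.312 -0.948 0.062
outer loop
vertex -4.529 0.737 1.826
vertex -5.124 0.882 1.048
vertex -3.145 0.206 0.669
endloop
endfacet
facet normal -0.736 0.282 0.615
outer loop
vertex -4.529 0.737 1.826
vertex -3.94 2.529 1.709
vertex -5.124 0.882 1.048
endloop
endfacet
facet normal 0.312 0.948 -0.062
outer loop
vertex -4.535 2.674 0.931
vertex -3.94 2.529 1.709
vertex -3.151 2.143 -0.226
endloop
endfacet
facet normal 0.736 -0.282 -0.615
outer loop
vertex -2.556 1.998 0.552
vertex -3.145 0.206 0.669
vertex -3.151 2.143 -0.226
endloop
endfacet
facet normal 0.312 0.948 -0.062
outer loop
vertex -3.151 2.143 -0.226
vertex -3.94 2.529 1.709
vertex -2.556 1.998 0.552
endloop
endfacet
facet normal 0.601 -0.146 0.786
outer loop
vertex -2.556 1.998 0.552
vertex -4.529 0.737 1.826
vertex -3.145 0.206 0.669
endloop
endfacet
facet normal 0.601 -0.146 0.786
outer loop
vertex -3.94 2.529 1.709
vertex -4.529 0.737 1.826
vertex -2.556 1.998 0.552
endloop
endfacet
facet normal -0.485 -0.589 -0.647
outer loop
vertex 0.342 -3.827 -3.551
vertex -0.532 -3.482 -3.21
vertex -0.076 -3.021 -3.971
endloop
endfacet
facet normal 0.768 0.067 -0.637
outer loop
vertex 0.342 -3.827 -3.551
vertex -0.076 -3.021 -3.971
vertex 0.987 -3.044 -2.691
endloop
endfacet
facet normal 0.768 0.067 -0.637
outer loop
vertex 0.987 -3.044 -2.691
vertex -0.076 -3.021 -3.971
vertex 0.569 -2.238 -3.111
endloop
endfacet
facet normal 0.485 0.589 0.647
outer loop
vertex 0.987 -3.044 -2.691
vertex 0.569 -2.238 -3.111
vertex 0.112 -2.698 -2.35
endloop
endfacet
facet normal -0.485 -0.589 -0.647
outer loop
vertex -0.076 -3.021 -3.971
vertex -0.532 -3.482 -3.21
vertex -0.95 -2.676 -3.63
endloop
endfacet
facet normal 0.022 0.731 -0.682
outer loop
vertex -0.076 -3.021 -3.971
vertex -0.95 -2.676 -3.63
vertex 0.569 -2.238 -3.111
endloop
endfacet
facet normal 0.022 0.731 -0.682
outer loop
vertex 0.569 -2.238 -3.111
vertex -0.95 -2.676 -3.63
vertex -0.305 -1.893 -2.77
endloop
endfacet
facet normal 0.485 0.589 0.647
outer loop
vertex 0.569 -2.238 -3.111
vertex -0.305 -1.893 -2.77
vertex 0.112 -2.698 -2.35
endloop
endfacet
facet normal -0.485 -0.589 -0.647
outer loop
vertex -0.95 -2.676 -3.63
vertex -0.532 -3.482 -3.21
vertex -1.407 -3.136 -2.869
endloop
endfacet
facet normal -0.746 0.665 -0.046
outer loop
vertex -0.95 -2.676 -3.63
vertex -1.407 -3.136 -2.869
vertex -0.305 -1.893 -2.77
endloop
endfacet
facet normal -0.746 0.665 -0.046
outer loop
vertex -0.305 -1.893 -2.77
vertex -1.407 -3.136 -2.869
vertex -0.762 -2.353 -2.009
endloop
endfacet
facet normal 0.485 0.589 0.647
outer loop
vertex -0.305 -1.893 -2.77
vertex -0.762 -2.353 -2.009
vertex 0.112 -2.698 -2.35
endloop
endfacet
facet normal -0.485 -0.589 -0.647
outer loop
vertex -1.407 -3.136 -2.869
vertex -0.532 -3.482 -3.21
vertex -0.989 -3.942 -2.449
endloop
endfacet
facet normal -0.768 -0.067 0.637
outer loop
vertex -1.407 -3.136 -2.869
vertex -0.989 -3.942 -2.449
vertex -0.762 -2.353 -2.009
endloop
endfacet
facet normal -0.768 -0.067 0.637
outer loop
vertex -0.762 -2.353 -2.009
vertex -0.989 -3.942 -2.449
vertex -0.344 -3.159 -1.589
endloop
endfacet
facet normal 0.485 0.589 0.647
outer loop
vertex -0.762 -2.353 -2.009
vertex -0.344 -3.159 -1.589
vertex 0.112 -2.698 -2.35
endloop
endfacet
facet normal -0.485 -0.589 -0.647
outer loop
vertex -0.989 -3.942 -2.449
vertex -0.532 -3.482 -3.21
vertex -0.115 -4.287 -2.79
endloop
endfacet
facet normal -0.022 -0.731 0.682
outer loop
vertex -0.989 -3.942 -2.449
vertex -0.115 -4.287 -2.79
vertex -0.344 -3.159 -1.589
endloop
endfacet
facet normal -0.022 -0.731 0.682
outer loop
vertex -0.344 -3.159 -1.589
vertex -0.115 -4.287 -2.79
vertex 0.53 -3.504 -1.93
endloop
endfacet
facet normal 0.485 0.589 0.647
outer loop
vertex -0.344 -3.159 -1.589
vertex 0.53 -3.504 -1.93
vertex 0.112 -2.698 -2.35
endloop
endfacet
facet normal -0.485 -0.589 -0.647
outer loop
vertex -0.115 -4.287 -2.79
vertex -0.532 -3.482 -3.21
vertex 0.342 -3.827 -3.551
endloop
endfacet
facet normal 0.746 -0.665 0.046
outer loop
vertex -0.115 -4.287 -2.79
vertex 0.342 -3.827 -3.551
vertex 0.53 -3.504 -1.93
endloop
endfacet
facet normal 0.746 -0.665 0.046
outer loop
vertex 0.53 -3.504 -1.93
vertex 0.342 -3.827 -3.551
vertex 0.987 -3.044 -2.691
endloop
endfacet
facet normal 0.485 0.589 0.647
outer loop
vertex 0.53 -3.504 -1.93
vertex 0.987 -3.044 -2.691
vertex 0.112 -2.698 -2.35
endloop
endfacet

endsolid


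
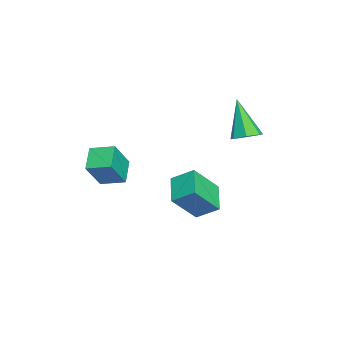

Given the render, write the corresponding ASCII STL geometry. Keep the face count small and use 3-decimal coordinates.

solid 
facet normal -0.880 -0.122 0.459
outer loop
vertex 1.774 1.931 -2.361
vertex 0.976 2.88 -3.638
vertex 1.587 0.935 -2.984
endloop
endfacet
facet normal 0.448 -0.533 0.718
outer loop
vertex 2.924 1.12 -3.682
vertex 1.774 1.931 -2.361
vertex 1.587 0.935 -2.984
endloop
endfacet
facet normal -0.880 -0.122 0.459
outer loop
vertex 1.587 0.935 -2.984
vertex 0.976 2.88 -3.638
vertex 0.789 1.884 -4.261
endloop
endfacet
facet normal -0.158 -0.837 -0.524
outer loop
vertex 0.789 1.884 -4.261
vertex 2.924 1.12 -3.682
vertex 1.587 0.935 -2.984
endloop
endfacet
facet normal 0.158 0.837 0.524
outer loop
vertex 1.774 1.931 -2.361
vertex 2.313 3.065 -4.336
vertex 0.976 2.88 -3.638
endloop
endfacet
facet normal 0.448 -0.533 0.718
outer loop
vertex 3.111 2.116 -3.059
vertex 1.774 1.931 -2.361
vertex 2.924 1.12 -3.682
endloop
endfacet
facet normal 0.158 0.837 0.524
outer loop
vertex 3.111 2.116 -3.059
vertex 2.313 3.065 -4.336
vertex 1.774 1.931 -2.361
endloop
endfacet
facet normal -0.448 0.533 -0.718
outer loop
vertex 0.976 2.88 -3.638
vertex 2.313 3.065 -4.336
vertex 0.789 1.884 -4.261
endloop
endfacet
facet normal -0.158 -0.837 -0.524
outer loop
vertex 2.126 2.069 -4.959
vertex 2.924 1.12 -3.682
vertex 0.789 1.884 -4.261
endloop
endfacet
facet normal -0.448 0.533 -0.718
outer loop
vertex 0.789 1.884 -4.261
vertex 2.313 3.065 -4.336
vertex 2.126 2.069 -4.959
endloop
endfacet
facet normal 0.880 0.122 -0.459
outer loop
vertex 2.126 2.069 -4.959
vertex 3.111 2.116 -3.059
vertex 2.924 1.12 -3.682
endloop
endfacet
facet normal 0.880 0.122 -0.459
outer loop
vertex 2.313 3.065 -4.336
vertex 3.111 2.116 -3.059
vertex 2.126 2.069 -4.959
endloop
endfacet
facet normal -0.572 0.271 -0.774
outer loop
vertex 2.713 -1.689 -1.778
vertex 2.897 -0.611 -1.536
vertex 3.702 -1.693 -2.51
endloop
endfacet
facet normal -0.164 -0.963 -0.216
outer loop
vertex 4.623 -2.129 -1.264
vertex 2.713 -1.689 -1.778
vertex 3.702 -1.693 -2.51
endloop
endfacet
facet normal -0.572 0.271 -0.774
outer loop
vertex 3.702 -1.693 -2.51
vertex 2.897 -0.611 -1.536
vertex 3.885 -0.615 -2.268
endloop
endfacet
facet normal 0.804 -0.003 -0.595
outer loop
vertex 3.885 -0.615 -2.268
vertex 4.623 -2.129 -1.264
vertex 3.702 -1.693 -2.51
endloop
endfacet
facet normal -0.804 0.004 0.595
outer loop
vertex 2.713 -1.689 -1.778
vertex 3.818 -1.047 -0.29
vertex 2.897 -0.611 -1.536
endloop
endfacet
facet normal -0.164 -0.963 -0.216
outer loop
vertex 3.635 -2.125 -0.532
vertex 2.713 -1.689 -1.778
vertex 4.623 -2.129 -1.264
endloop
endfacet
facet normal -0.803 0.003 0.595
outer loop
vertex 3.635 -2.125 -0.532
vertex 3.818 -1.047 -0.29
vertex 2.713 -1.689 -1.778
endloop
endfacet
facet normal 0.164 0.963 0.216
outer loop
vertex 2.897 -0.611 -1.536
vertex 3.818 -1.047 -0.29
vertex 3.885 -0.615 -2.268
endloop
endfacet
facet normal 0.803 -0.003 -0.596
outer loop
vertex 4.807 -1.051 -1.022
vertex 4.623 -2.129 -1.264
vertex 3.885 -0.615 -2.268
endloop
endfacet
facet normal 0.164 0.963 0.216
outer loop
vertex 3.885 -0.615 -2.268
vertex 3.818 -1.047 -0.29
vertex 4.807 -1.051 -1.022
endloop
endfacet
facet normal 0.572 -0.271 0.774
outer loop
vertex 4.807 -1.051 -1.022
vertex 3.635 -2.125 -0.532
vertex 4.623 -2.129 -1.264
endloop
endfacet
facet normal 0.572 -0.271 0.774
outer loop
vertex 3.818 -1.047 -0.29
vertex 3.635 -2.125 -0.532
vertex 4.807 -1.051 -1.022
endloop
endfacet
facet normal 0.376 0.241 -0.895
outer loop
vertex 2.153 4.127 -0.143
vertex 1.513 4.086 -0.423
vertex 1.831 4.641 -0.14
endloop
endfacet
facet normal 0.615 0.381 0.691
outer loop
vertex 2.153 4.127 -0.143
vertex 1.831 4.641 -0.14
vertex 0.747 3.594 1.403
endloop
endfacet
facet normal 0.376 0.241 -0.895
outer loop
vertex 1.831 4.641 -0.14
vertex 1.513 4.086 -0.423
vertex 1.269 4.738 -0.35
endloop
endfacet
facet normal -0.054 0.844 0.534
outer loop
vertex 1.831 4.641 -0.14
vertex 1.269 4.738 -0.35
vertex 0.747 3.594 1.403
endloop
endfacet
facet normal 0.376 0.241 -0.895
outer loop
vertex 1.269 4.738 -0.35
vertex 1.513 4.086 -0.423
vertex 0.891 4.343 -0.615
endloop
endfacet
facet normal -0.767 0.617 0.174
outer loop
vertex 1.269 4.738 -0.35
vertex 0.891 4.343 -0.615
vertex 0.747 3.594 1.403
endloop
endfacet
facet normal 0.375 0.240 -0.895
outer loop
vertex 0.891 4.343 -0.615
vertex 1.513 4.086 -0.423
vertex 0.981 3.754 -0.735
endloop
endfacet
facet normal -0.985 -0.127 -0.117
outer loop
vertex 0.891 4.343 -0.615
vertex 0.981 3.754 -0.735
vertex 0.747 3.594 1.403
endloop
endfacet
facet normal 0.375 0.240 -0.895
outer loop
vertex 0.981 3.754 -0.735
vertex 1.513 4.086 -0.423
vertex 1.472 3.415 -0.62
endloop
endfacet
facet normal -0.544 -0.830 -0.122
outer loop
vertex 0.981 3.754 -0.735
vertex 1.472 3.415 -0.62
vertex 0.747 3.594 1.403
endloop
endfacet
facet normal 0.375 0.240 -0.895
outer loop
vertex 1.472 3.415 -0.62
vertex 1.513 4.086 -0.423
vertex 1.994 3.581 -0.357
endloop
endfacet
facet normal 0.223 -0.961 0.165
outer loop
vertex 1.472 3.415 -0.62
vertex 1.994 3.581 -0.357
vertex 0.747 3.594 1.403
endloop
endfacet
facet normal 0.376 0.241 -0.895
outer loop
vertex 1.994 3.581 -0.357
vertex 1.513 4.086 -0.423
vertex 2.153 4.127 -0.143
endloop
endfacet
facet normal 0.739 -0.421 0.526
outer loop
vertex 1.994 3.581 -0.357
vertex 2.153 4.127 -0.143
vertex 0.747 3.594 1.403
endloop
endfacet

endsolid


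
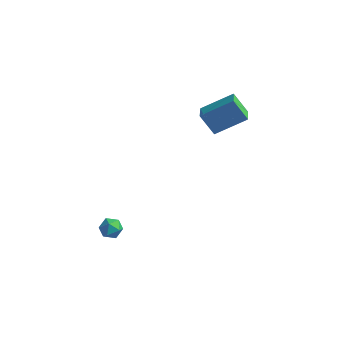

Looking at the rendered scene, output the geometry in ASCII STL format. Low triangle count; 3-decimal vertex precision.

solid 
facet normal -0.710 -0.484 -0.512
outer loop
vertex -1.134 3.009 1.41
vertex -1.542 3.902 1.131
vertex -0.316 3.024 0.261
endloop
endfacet
facet normal 0.400 -0.875 0.273
outer loop
vertex 1.082 3.978 1.269
vertex -1.134 3.009 1.41
vertex -0.316 3.024 0.261
endloop
endfacet
facet normal -0.710 -0.485 -0.511
outer loop
vertex -0.316 3.024 0.261
vertex -1.542 3.902 1.131
vertex -0.724 3.916 -0.018
endloop
endfacet
facet normal 0.580 0.011 -0.814
outer loop
vertex -0.724 3.916 -0.018
vertex 1.082 3.978 1.269
vertex -0.316 3.024 0.261
endloop
endfacet
facet normal -0.580 -0.011 0.814
outer loop
vertex -1.134 3.009 1.41
vertex -0.144 4.856 2.139
vertex -1.542 3.902 1.131
endloop
endfacet
facet normal 0.400 -0.875 0.274
outer loop
vertex 0.264 3.964 2.418
vertex -1.134 3.009 1.41
vertex 1.082 3.978 1.269
endloop
endfacet
facet normal -0.580 -0.011 0.815
outer loop
vertex 0.264 3.964 2.418
vertex -0.144 4.856 2.139
vertex -1.134 3.009 1.41
endloop
endfacet
facet normal -0.400 0.875 -0.274
outer loop
vertex -1.542 3.902 1.131
vertex -0.144 4.856 2.139
vertex -0.724 3.916 -0.018
endloop
endfacet
facet normal 0.580 0.011 -0.814
outer loop
vertex 0.674 4.871 0.99
vertex 1.082 3.978 1.269
vertex -0.724 3.916 -0.018
endloop
endfacet
facet normal -0.400 0.875 -0.274
outer loop
vertex -0.724 3.916 -0.018
vertex -0.144 4.856 2.139
vertex 0.674 4.871 0.99
endloop
endfacet
facet normal 0.710 0.484 0.511
outer loop
vertex 0.674 4.871 0.99
vertex 0.264 3.964 2.418
vertex 1.082 3.978 1.269
endloop
endfacet
facet normal 0.710 0.485 0.512
outer loop
vertex -0.144 4.856 2.139
vertex 0.264 3.964 2.418
vertex 0.674 4.871 0.99
endloop
endfacet
facet normal -0.742 0.664 0.093
outer loop
vertex -3.213 -2.267 -3.615
vertex -3.652 -2.734 -3.78
vertex -3.49 -2.642 -3.145
endloop
endfacet
facet normal -0.204 0.820 0.534
outer loop
vertex -3.213 -2.267 -3.615
vertex -3.49 -2.642 -3.145
vertex -2.843 -2.499 -3.117
endloop
endfacet
facet normal 0.384 0.913 0.140
outer loop
vertex -3.213 -2.267 -3.615
vertex -2.843 -2.499 -3.117
vertex -2.606 -2.504 -3.736
endloop
endfacet
facet normal 0.209 0.813 -0.543
outer loop
vertex -3.213 -2.267 -3.615
vertex -2.606 -2.504 -3.736
vertex -3.106 -2.649 -4.146
endloop
endfacet
facet normal -0.487 0.660 -0.573
outer loop
vertex -3.213 -2.267 -3.615
vertex -3.106 -2.649 -4.146
vertex -3.652 -2.734 -3.78
endloop
endfacet
facet normal -0.099 0.259 0.961
outer loop
vertex -2.843 -2.499 -3.117
vertex -3.49 -2.642 -3.145
vertex -3.054 -3.111 -2.974
endloop
endfacet
facet normal -0.969 0.005 0.247
outer loop
vertex -3.49 -2.642 -3.145
vertex -3.652 -2.734 -3.78
vertex -3.554 -3.256 -3.384
endloop
endfacet
facet normal -0.557 -0.002 -0.831
outer loop
vertex -3.652 -2.734 -3.78
vertex -3.106 -2.649 -4.146
vertex -3.317 -3.261 -4.003
endloop
endfacet
facet normal 0.571 0.245 -0.783
outer loop
vertex -3.106 -2.649 -4.146
vertex -2.606 -2.504 -3.736
vertex -2.67 -3.118 -3.975
endloop
endfacet
facet normal 0.854 0.406 0.324
outer loop
vertex -2.606 -2.504 -3.736
vertex -2.843 -2.499 -3.117
vertex -2.508 -3.026 -3.34
endloop
endfacet
facet normal -0.209 -0.813 0.543
outer loop
vertex -2.947 -3.493 -3.505
vertex -3.054 -3.111 -2.974
vertex -3.554 -3.256 -3.384
endloop
endfacet
facet normal -0.384 -0.913 -0.140
outer loop
vertex -2.947 -3.493 -3.505
vertex -3.554 -3.256 -3.384
vertex -3.317 -3.261 -4.003
endloop
endfacet
facet normal 0.204 -0.820 -0.534
outer loop
vertex -2.947 -3.493 -3.505
vertex -3.317 -3.261 -4.003
vertex -2.67 -3.118 -3.975
endloop
endfacet
facet normal 0.742 -0.664 -0.093
outer loop
vertex -2.947 -3.493 -3.505
vertex -2.67 -3.118 -3.975
vertex -2.508 -3.026 -3.34
endloop
endfacet
facet normal 0.487 -0.660 0.573
outer loop
vertex -2.947 -3.493 -3.505
vertex -2.508 -3.026 -3.34
vertex -3.054 -3.111 -2.974
endloop
endfacet
facet normal -0.571 -0.245 0.783
outer loop
vertex -3.554 -3.256 -3.384
vertex -3.054 -3.111 -2.974
vertex -3.49 -2.642 -3.145
endloop
endfacet
facet normal -0.854 -0.406 -0.324
outer loop
vertex -3.317 -3.261 -4.003
vertex -3.554 -3.256 -3.384
vertex -3.652 -2.734 -3.78
endloop
endfacet
facet normal 0.099 -0.259 -0.961
outer loop
vertex -2.67 -3.118 -3.975
vertex -3.317 -3.261 -4.003
vertex -3.106 -2.649 -4.146
endloop
endfacet
facet normal 0.969 -0.005 -0.247
outer loop
vertex -2.508 -3.026 -3.34
vertex -2.67 -3.118 -3.975
vertex -2.606 -2.504 -3.736
endloop
endfacet
facet normal 0.557 0.002 0.831
outer loop
vertex -3.054 -3.111 -2.974
vertex -2.508 -3.026 -3.34
vertex -2.843 -2.499 -3.117
endloop
endfacet

endsolid


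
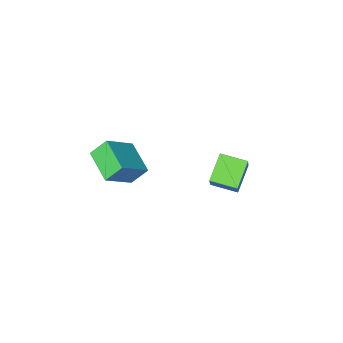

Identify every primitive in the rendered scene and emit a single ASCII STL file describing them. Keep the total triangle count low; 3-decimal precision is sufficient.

solid 
facet normal -0.646 0.750 -0.142
outer loop
vertex -5.157 -2.963 0.395
vertex -4.671 -2.317 1.599
vertex -3.95 -2.102 -0.554
endloop
endfacet
facet normal -0.335 -0.445 -0.830
outer loop
vertex -2.969 -3.243 -0.339
vertex -5.157 -2.963 0.395
vertex -3.95 -2.102 -0.554
endloop
endfacet
facet normal -0.646 0.750 -0.141
outer loop
vertex -3.95 -2.102 -0.554
vertex -4.671 -2.317 1.599
vertex -3.464 -1.457 0.65
endloop
endfacet
facet normal 0.686 0.489 -0.539
outer loop
vertex -3.464 -1.457 0.65
vertex -2.969 -3.243 -0.339
vertex -3.95 -2.102 -0.554
endloop
endfacet
facet normal -0.686 -0.488 0.539
outer loop
vertex -5.157 -2.963 0.395
vertex -3.69 -3.458 1.814
vertex -4.671 -2.317 1.599
endloop
endfacet
facet normal -0.335 -0.445 -0.830
outer loop
vertex -4.176 -4.103 0.61
vertex -5.157 -2.963 0.395
vertex -2.969 -3.243 -0.339
endloop
endfacet
facet normal -0.686 -0.489 0.539
outer loop
vertex -4.176 -4.103 0.61
vertex -3.69 -3.458 1.814
vertex -5.157 -2.963 0.395
endloop
endfacet
facet normal 0.336 0.445 0.830
outer loop
vertex -4.671 -2.317 1.599
vertex -3.69 -3.458 1.814
vertex -3.464 -1.457 0.65
endloop
endfacet
facet normal 0.686 0.489 -0.539
outer loop
vertex -2.483 -2.597 0.865
vertex -2.969 -3.243 -0.339
vertex -3.464 -1.457 0.65
endloop
endfacet
facet normal 0.335 0.445 0.830
outer loop
vertex -3.464 -1.457 0.65
vertex -3.69 -3.458 1.814
vertex -2.483 -2.597 0.865
endloop
endfacet
facet normal 0.646 -0.750 0.142
outer loop
vertex -2.483 -2.597 0.865
vertex -4.176 -4.103 0.61
vertex -2.969 -3.243 -0.339
endloop
endfacet
facet normal 0.646 -0.750 0.141
outer loop
vertex -3.69 -3.458 1.814
vertex -4.176 -4.103 0.61
vertex -2.483 -2.597 0.865
endloop
endfacet
facet normal -0.615 0.282 0.737
outer loop
vertex 2.42 -4.535 5.265
vertex 2.628 -2.682 4.728
vertex 0.818 -4.722 4.0
endloop
endfacet
facet normal -0.107 -0.955 0.277
outer loop
vertex 1.592 -5.078 3.072
vertex 2.42 -4.535 5.265
vertex 0.818 -4.722 4.0
endloop
endfacet
facet normal -0.615 0.282 0.737
outer loop
vertex 0.818 -4.722 4.0
vertex 2.628 -2.682 4.728
vertex 1.026 -2.869 3.463
endloop
endfacet
facet normal -0.782 -0.091 -0.617
outer loop
vertex 1.026 -2.869 3.463
vertex 1.592 -5.078 3.072
vertex 0.818 -4.722 4.0
endloop
endfacet
facet normal 0.782 0.091 0.617
outer loop
vertex 2.42 -4.535 5.265
vertex 3.402 -3.038 3.8
vertex 2.628 -2.682 4.728
endloop
endfacet
facet normal -0.107 -0.955 0.277
outer loop
vertex 3.194 -4.891 4.337
vertex 2.42 -4.535 5.265
vertex 1.592 -5.078 3.072
endloop
endfacet
facet normal 0.782 0.091 0.617
outer loop
vertex 3.194 -4.891 4.337
vertex 3.402 -3.038 3.8
vertex 2.42 -4.535 5.265
endloop
endfacet
facet normal 0.107 0.955 -0.277
outer loop
vertex 2.628 -2.682 4.728
vertex 3.402 -3.038 3.8
vertex 1.026 -2.869 3.463
endloop
endfacet
facet normal -0.782 -0.091 -0.617
outer loop
vertex 1.8 -3.225 2.535
vertex 1.592 -5.078 3.072
vertex 1.026 -2.869 3.463
endloop
endfacet
facet normal 0.107 0.955 -0.277
outer loop
vertex 1.026 -2.869 3.463
vertex 3.402 -3.038 3.8
vertex 1.8 -3.225 2.535
endloop
endfacet
facet normal 0.615 -0.282 -0.737
outer loop
vertex 1.8 -3.225 2.535
vertex 3.194 -4.891 4.337
vertex 1.592 -5.078 3.072
endloop
endfacet
facet normal 0.615 -0.282 -0.737
outer loop
vertex 3.402 -3.038 3.8
vertex 3.194 -4.891 4.337
vertex 1.8 -3.225 2.535
endloop
endfacet

endsolid


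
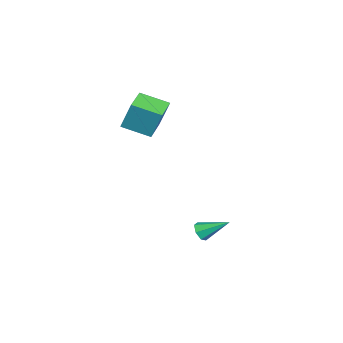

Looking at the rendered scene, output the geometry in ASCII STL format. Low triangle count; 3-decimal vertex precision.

solid 
facet normal -0.991 0.118 0.062
outer loop
vertex -3.649 -0.698 3.143
vertex -3.51 0.745 2.623
vertex -3.806 -1.228 1.631
endloop
endfacet
facet normal -0.090 -0.937 0.338
outer loop
vertex -2.31 -1.405 1.537
vertex -3.649 -0.698 3.143
vertex -3.806 -1.228 1.631
endloop
endfacet
facet normal -0.991 0.117 0.062
outer loop
vertex -3.806 -1.228 1.631
vertex -3.51 0.745 2.623
vertex -3.668 0.215 1.111
endloop
endfacet
facet normal -0.098 -0.329 -0.939
outer loop
vertex -3.668 0.215 1.111
vertex -2.31 -1.405 1.537
vertex -3.806 -1.228 1.631
endloop
endfacet
facet normal 0.098 0.329 0.939
outer loop
vertex -3.649 -0.698 3.143
vertex -2.014 0.568 2.529
vertex -3.51 0.745 2.623
endloop
endfacet
facet normal -0.090 -0.937 0.338
outer loop
vertex -2.152 -0.875 3.049
vertex -3.649 -0.698 3.143
vertex -2.31 -1.405 1.537
endloop
endfacet
facet normal 0.098 0.329 0.939
outer loop
vertex -2.152 -0.875 3.049
vertex -2.014 0.568 2.529
vertex -3.649 -0.698 3.143
endloop
endfacet
facet normal 0.090 0.937 -0.338
outer loop
vertex -3.51 0.745 2.623
vertex -2.014 0.568 2.529
vertex -3.668 0.215 1.111
endloop
endfacet
facet normal -0.098 -0.329 -0.939
outer loop
vertex -2.171 0.038 1.017
vertex -2.31 -1.405 1.537
vertex -3.668 0.215 1.111
endloop
endfacet
facet normal 0.090 0.937 -0.338
outer loop
vertex -3.668 0.215 1.111
vertex -2.014 0.568 2.529
vertex -2.171 0.038 1.017
endloop
endfacet
facet normal 0.991 -0.118 -0.062
outer loop
vertex -2.171 0.038 1.017
vertex -2.152 -0.875 3.049
vertex -2.31 -1.405 1.537
endloop
endfacet
facet normal 0.991 -0.117 -0.062
outer loop
vertex -2.014 0.568 2.529
vertex -2.152 -0.875 3.049
vertex -2.171 0.038 1.017
endloop
endfacet
facet normal -0.075 -0.859 -0.507
outer loop
vertex -0.243 2.798 -4.562
vertex -0.399 2.535 -4.093
vertex -0.721 2.788 -4.474
endloop
endfacet
facet normal -0.134 0.753 -0.644
outer loop
vertex -0.243 2.798 -4.562
vertex -0.721 2.788 -4.474
vertex -0.281 3.865 -3.307
endloop
endfacet
facet normal -0.075 -0.859 -0.507
outer loop
vertex -0.721 2.788 -4.474
vertex -0.399 2.535 -4.093
vertex -0.956 2.587 -4.099
endloop
endfacet
facet normal -0.806 0.554 -0.208
outer loop
vertex -0.721 2.788 -4.474
vertex -0.956 2.587 -4.099
vertex -0.281 3.865 -3.307
endloop
endfacet
facet normal -0.075 -0.859 -0.507
outer loop
vertex -0.956 2.587 -4.099
vertex -0.399 2.535 -4.093
vertex -0.771 2.347 -3.72
endloop
endfacet
facet normal -0.853 0.138 0.504
outer loop
vertex -0.956 2.587 -4.099
vertex -0.771 2.347 -3.72
vertex -0.281 3.865 -3.307
endloop
endfacet
facet normal -0.075 -0.859 -0.507
outer loop
vertex -0.771 2.347 -3.72
vertex -0.399 2.535 -4.093
vertex -0.306 2.248 -3.621
endloop
endfacet
facet normal -0.242 -0.181 0.953
outer loop
vertex -0.771 2.347 -3.72
vertex -0.306 2.248 -3.621
vertex -0.281 3.865 -3.307
endloop
endfacet
facet normal -0.075 -0.859 -0.507
outer loop
vertex -0.306 2.248 -3.621
vertex -0.399 2.535 -4.093
vertex 0.09 2.365 -3.878
endloop
endfacet
facet normal 0.571 -0.165 0.804
outer loop
vertex -0.306 2.248 -3.621
vertex 0.09 2.365 -3.878
vertex -0.281 3.865 -3.307
endloop
endfacet
facet normal -0.076 -0.859 -0.507
outer loop
vertex 0.09 2.365 -3.878
vertex -0.399 2.535 -4.093
vertex 0.118 2.61 -4.297
endloop
endfacet
facet normal 0.970 0.176 0.168
outer loop
vertex 0.09 2.365 -3.878
vertex 0.118 2.61 -4.297
vertex -0.281 3.865 -3.307
endloop
endfacet
facet normal -0.075 -0.859 -0.507
outer loop
vertex 0.118 2.61 -4.297
vertex -0.399 2.535 -4.093
vertex -0.243 2.798 -4.562
endloop
endfacet
facet normal 0.655 0.585 -0.478
outer loop
vertex 0.118 2.61 -4.297
vertex -0.243 2.798 -4.562
vertex -0.281 3.865 -3.307
endloop
endfacet

endsolid
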